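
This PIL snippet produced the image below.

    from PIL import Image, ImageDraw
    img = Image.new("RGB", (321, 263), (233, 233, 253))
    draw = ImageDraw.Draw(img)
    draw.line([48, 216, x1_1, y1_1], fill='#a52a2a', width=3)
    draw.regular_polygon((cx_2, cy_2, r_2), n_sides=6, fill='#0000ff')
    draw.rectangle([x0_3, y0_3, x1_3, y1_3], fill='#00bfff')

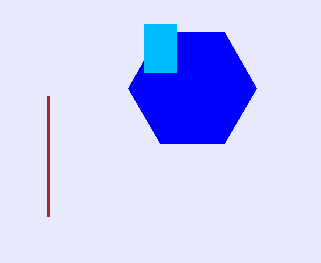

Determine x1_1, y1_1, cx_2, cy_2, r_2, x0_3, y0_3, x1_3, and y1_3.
x1_1 = 48, y1_1 = 96, cx_2 = 192, cy_2 = 88, r_2 = 64, x0_3 = 144, y0_3 = 24, x1_3 = 176, y1_3 = 72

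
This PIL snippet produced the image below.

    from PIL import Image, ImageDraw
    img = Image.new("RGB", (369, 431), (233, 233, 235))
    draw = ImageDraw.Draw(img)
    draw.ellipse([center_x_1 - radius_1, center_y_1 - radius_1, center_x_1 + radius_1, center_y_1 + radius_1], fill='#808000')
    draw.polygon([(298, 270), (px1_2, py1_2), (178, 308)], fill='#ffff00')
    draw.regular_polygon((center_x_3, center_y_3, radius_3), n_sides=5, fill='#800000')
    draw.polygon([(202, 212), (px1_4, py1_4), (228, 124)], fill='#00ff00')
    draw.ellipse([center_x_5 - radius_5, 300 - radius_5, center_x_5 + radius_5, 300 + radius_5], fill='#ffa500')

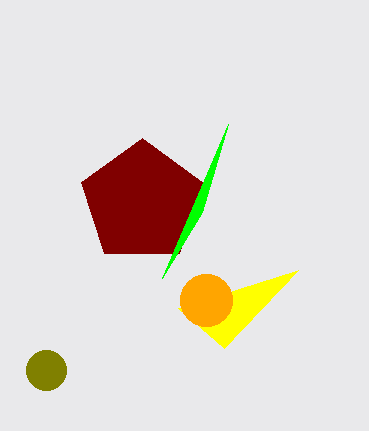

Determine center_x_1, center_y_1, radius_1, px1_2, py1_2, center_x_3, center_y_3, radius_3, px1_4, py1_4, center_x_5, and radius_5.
center_x_1 = 46
center_y_1 = 370
radius_1 = 20
px1_2 = 224
py1_2 = 348
center_x_3 = 142
center_y_3 = 202
radius_3 = 64
px1_4 = 162
py1_4 = 278
center_x_5 = 206
radius_5 = 26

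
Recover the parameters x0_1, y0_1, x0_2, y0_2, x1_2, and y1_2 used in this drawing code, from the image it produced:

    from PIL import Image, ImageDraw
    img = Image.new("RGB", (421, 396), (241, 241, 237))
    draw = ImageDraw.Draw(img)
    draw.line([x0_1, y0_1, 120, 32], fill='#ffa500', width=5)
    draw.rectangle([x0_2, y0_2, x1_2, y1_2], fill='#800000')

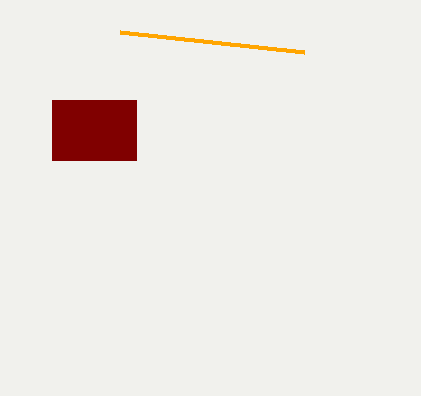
x0_1 = 304, y0_1 = 52, x0_2 = 52, y0_2 = 100, x1_2 = 136, y1_2 = 160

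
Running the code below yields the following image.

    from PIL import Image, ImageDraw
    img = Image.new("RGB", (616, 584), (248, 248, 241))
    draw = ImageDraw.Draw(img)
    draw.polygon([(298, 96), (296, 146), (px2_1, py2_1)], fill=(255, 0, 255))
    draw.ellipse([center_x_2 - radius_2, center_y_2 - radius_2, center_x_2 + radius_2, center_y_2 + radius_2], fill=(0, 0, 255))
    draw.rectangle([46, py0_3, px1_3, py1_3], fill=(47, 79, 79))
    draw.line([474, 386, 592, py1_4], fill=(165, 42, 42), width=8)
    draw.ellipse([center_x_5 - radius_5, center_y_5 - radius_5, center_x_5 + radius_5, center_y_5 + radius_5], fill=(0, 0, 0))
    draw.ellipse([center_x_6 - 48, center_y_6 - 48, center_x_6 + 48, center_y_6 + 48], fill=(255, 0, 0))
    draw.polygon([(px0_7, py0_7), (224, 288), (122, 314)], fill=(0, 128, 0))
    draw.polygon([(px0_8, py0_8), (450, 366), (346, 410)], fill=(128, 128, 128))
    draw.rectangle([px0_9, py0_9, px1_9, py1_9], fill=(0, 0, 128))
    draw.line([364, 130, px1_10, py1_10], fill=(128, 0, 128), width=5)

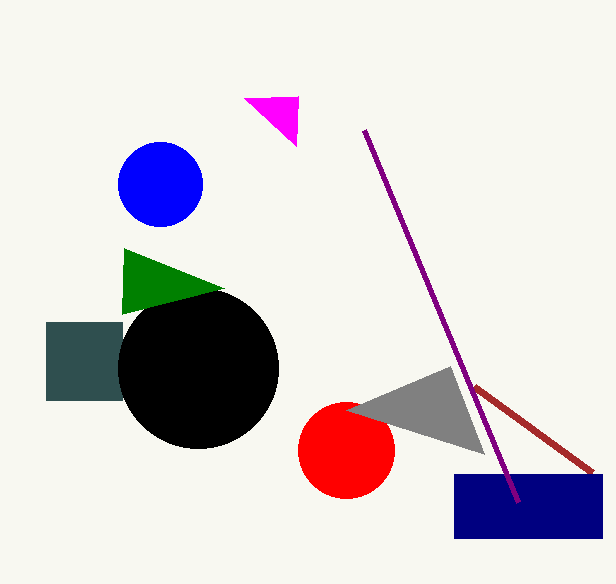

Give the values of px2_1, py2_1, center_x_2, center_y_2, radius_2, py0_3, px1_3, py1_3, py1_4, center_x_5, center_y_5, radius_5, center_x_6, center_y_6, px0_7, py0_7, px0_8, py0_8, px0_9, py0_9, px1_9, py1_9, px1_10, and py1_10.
px2_1 = 244, py2_1 = 98, center_x_2 = 160, center_y_2 = 184, radius_2 = 42, py0_3 = 322, px1_3 = 122, py1_3 = 400, py1_4 = 472, center_x_5 = 198, center_y_5 = 368, radius_5 = 80, center_x_6 = 346, center_y_6 = 450, px0_7 = 124, py0_7 = 248, px0_8 = 484, py0_8 = 454, px0_9 = 454, py0_9 = 474, px1_9 = 602, py1_9 = 538, px1_10 = 518, py1_10 = 502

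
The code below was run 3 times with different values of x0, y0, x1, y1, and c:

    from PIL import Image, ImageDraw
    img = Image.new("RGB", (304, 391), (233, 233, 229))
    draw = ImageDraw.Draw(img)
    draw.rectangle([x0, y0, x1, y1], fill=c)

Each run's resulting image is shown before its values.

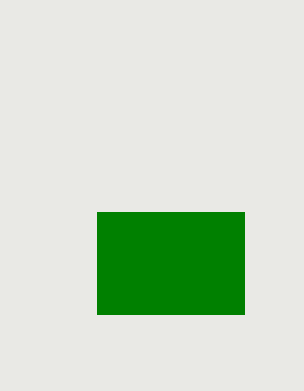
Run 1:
x0 = 97, y0 = 212, x1 = 244, y1 = 314, c = 'green'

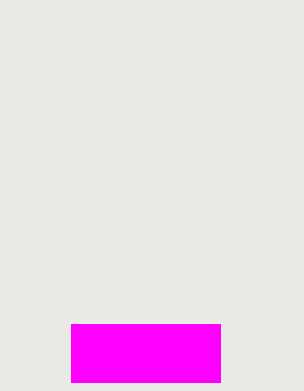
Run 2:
x0 = 71; y0 = 324; x1 = 220; y1 = 382; c = 'magenta'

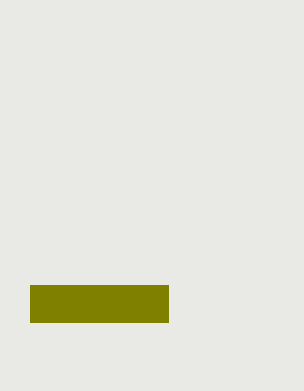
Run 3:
x0 = 30
y0 = 285
x1 = 168
y1 = 322
c = 'olive'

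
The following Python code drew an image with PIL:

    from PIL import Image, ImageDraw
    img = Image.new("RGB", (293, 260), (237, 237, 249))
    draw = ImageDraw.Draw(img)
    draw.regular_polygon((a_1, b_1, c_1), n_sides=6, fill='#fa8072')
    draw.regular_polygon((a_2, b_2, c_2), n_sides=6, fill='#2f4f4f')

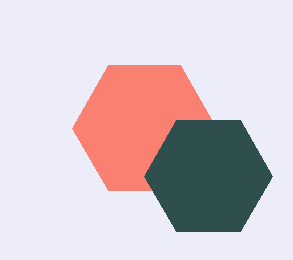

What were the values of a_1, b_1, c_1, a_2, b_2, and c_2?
a_1 = 144, b_1 = 128, c_1 = 72, a_2 = 208, b_2 = 176, c_2 = 64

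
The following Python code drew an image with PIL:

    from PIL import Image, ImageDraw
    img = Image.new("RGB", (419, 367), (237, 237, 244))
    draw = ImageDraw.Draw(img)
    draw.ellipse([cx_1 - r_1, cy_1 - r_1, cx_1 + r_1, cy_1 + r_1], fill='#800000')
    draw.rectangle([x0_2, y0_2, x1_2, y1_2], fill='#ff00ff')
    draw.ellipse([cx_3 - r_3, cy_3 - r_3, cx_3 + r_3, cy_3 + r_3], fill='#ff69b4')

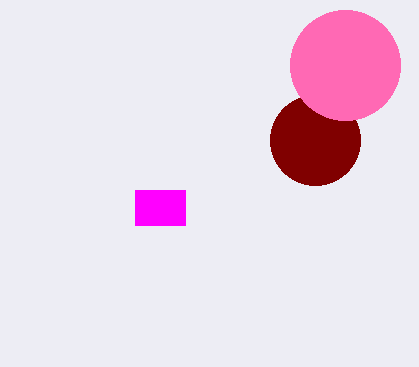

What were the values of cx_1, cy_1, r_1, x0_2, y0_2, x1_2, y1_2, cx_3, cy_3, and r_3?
cx_1 = 315; cy_1 = 140; r_1 = 45; x0_2 = 135; y0_2 = 190; x1_2 = 185; y1_2 = 225; cx_3 = 345; cy_3 = 65; r_3 = 55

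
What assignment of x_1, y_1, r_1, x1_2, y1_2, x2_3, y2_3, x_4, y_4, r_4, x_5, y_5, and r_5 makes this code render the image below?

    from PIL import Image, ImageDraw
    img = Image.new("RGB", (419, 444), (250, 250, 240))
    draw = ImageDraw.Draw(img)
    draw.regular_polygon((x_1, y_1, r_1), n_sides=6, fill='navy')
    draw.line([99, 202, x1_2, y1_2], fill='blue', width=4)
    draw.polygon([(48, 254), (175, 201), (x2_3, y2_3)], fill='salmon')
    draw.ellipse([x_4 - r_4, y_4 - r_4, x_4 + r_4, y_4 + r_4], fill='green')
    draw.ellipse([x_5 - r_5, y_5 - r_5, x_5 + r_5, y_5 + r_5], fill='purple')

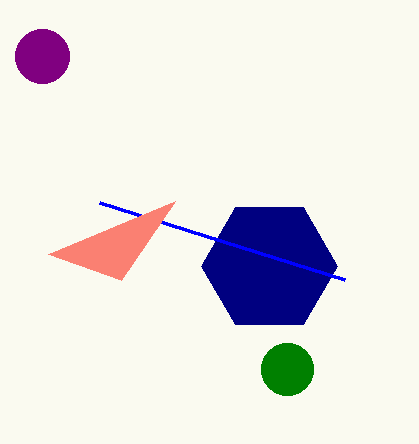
x_1 = 269, y_1 = 266, r_1 = 68, x1_2 = 344, y1_2 = 279, x2_3 = 121, y2_3 = 280, x_4 = 287, y_4 = 369, r_4 = 26, x_5 = 42, y_5 = 56, r_5 = 27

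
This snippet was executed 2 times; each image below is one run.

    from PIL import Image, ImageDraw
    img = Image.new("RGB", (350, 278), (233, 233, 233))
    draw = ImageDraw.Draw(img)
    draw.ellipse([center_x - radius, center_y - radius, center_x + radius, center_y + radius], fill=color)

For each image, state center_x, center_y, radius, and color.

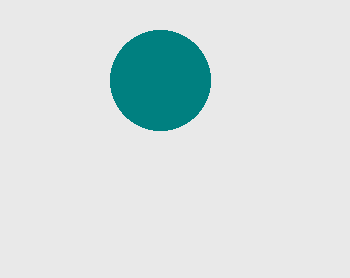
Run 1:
center_x = 160
center_y = 80
radius = 50
color = 'teal'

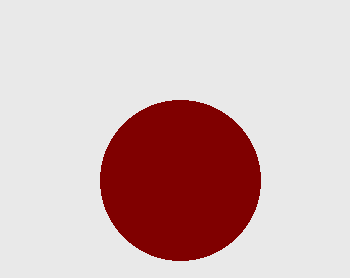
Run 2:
center_x = 180
center_y = 180
radius = 80
color = 'maroon'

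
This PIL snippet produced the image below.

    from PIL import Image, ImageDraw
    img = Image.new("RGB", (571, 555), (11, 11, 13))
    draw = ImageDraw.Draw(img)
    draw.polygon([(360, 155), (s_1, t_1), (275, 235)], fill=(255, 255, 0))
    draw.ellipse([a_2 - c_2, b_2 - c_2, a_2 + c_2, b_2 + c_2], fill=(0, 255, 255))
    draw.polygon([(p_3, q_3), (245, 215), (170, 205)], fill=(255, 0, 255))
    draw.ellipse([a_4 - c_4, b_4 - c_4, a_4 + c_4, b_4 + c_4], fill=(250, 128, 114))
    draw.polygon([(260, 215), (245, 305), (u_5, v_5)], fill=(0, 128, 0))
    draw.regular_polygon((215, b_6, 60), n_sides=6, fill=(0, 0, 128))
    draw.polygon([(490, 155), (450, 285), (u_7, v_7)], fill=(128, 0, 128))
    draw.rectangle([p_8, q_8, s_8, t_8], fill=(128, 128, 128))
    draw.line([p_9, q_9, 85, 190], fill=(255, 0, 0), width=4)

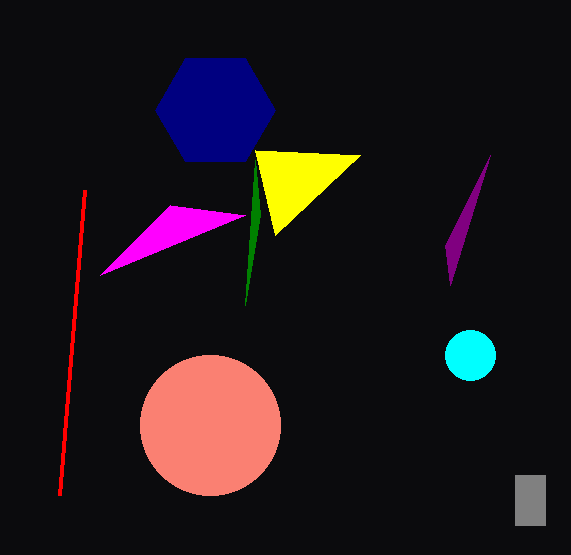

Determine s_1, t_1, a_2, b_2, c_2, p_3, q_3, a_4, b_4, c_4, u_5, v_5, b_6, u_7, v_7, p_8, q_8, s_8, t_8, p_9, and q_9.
s_1 = 255
t_1 = 150
a_2 = 470
b_2 = 355
c_2 = 25
p_3 = 100
q_3 = 275
a_4 = 210
b_4 = 425
c_4 = 70
u_5 = 255
v_5 = 160
b_6 = 110
u_7 = 445
v_7 = 245
p_8 = 515
q_8 = 475
s_8 = 545
t_8 = 525
p_9 = 60
q_9 = 495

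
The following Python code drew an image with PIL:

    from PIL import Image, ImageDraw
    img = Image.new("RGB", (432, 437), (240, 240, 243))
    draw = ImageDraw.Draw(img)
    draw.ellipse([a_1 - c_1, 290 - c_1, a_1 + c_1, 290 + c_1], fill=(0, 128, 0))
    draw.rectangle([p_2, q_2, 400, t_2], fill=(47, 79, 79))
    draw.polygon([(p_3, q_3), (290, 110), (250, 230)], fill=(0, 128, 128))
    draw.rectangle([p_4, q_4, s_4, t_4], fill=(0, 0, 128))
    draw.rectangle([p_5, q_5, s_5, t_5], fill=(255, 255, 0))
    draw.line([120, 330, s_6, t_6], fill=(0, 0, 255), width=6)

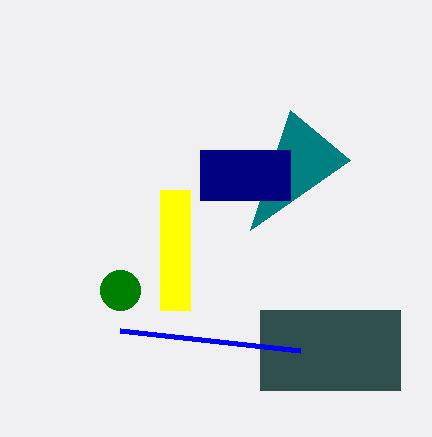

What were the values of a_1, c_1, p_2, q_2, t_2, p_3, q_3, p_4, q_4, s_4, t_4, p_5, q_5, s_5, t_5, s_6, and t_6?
a_1 = 120
c_1 = 20
p_2 = 260
q_2 = 310
t_2 = 390
p_3 = 350
q_3 = 160
p_4 = 200
q_4 = 150
s_4 = 290
t_4 = 200
p_5 = 160
q_5 = 190
s_5 = 190
t_5 = 310
s_6 = 300
t_6 = 350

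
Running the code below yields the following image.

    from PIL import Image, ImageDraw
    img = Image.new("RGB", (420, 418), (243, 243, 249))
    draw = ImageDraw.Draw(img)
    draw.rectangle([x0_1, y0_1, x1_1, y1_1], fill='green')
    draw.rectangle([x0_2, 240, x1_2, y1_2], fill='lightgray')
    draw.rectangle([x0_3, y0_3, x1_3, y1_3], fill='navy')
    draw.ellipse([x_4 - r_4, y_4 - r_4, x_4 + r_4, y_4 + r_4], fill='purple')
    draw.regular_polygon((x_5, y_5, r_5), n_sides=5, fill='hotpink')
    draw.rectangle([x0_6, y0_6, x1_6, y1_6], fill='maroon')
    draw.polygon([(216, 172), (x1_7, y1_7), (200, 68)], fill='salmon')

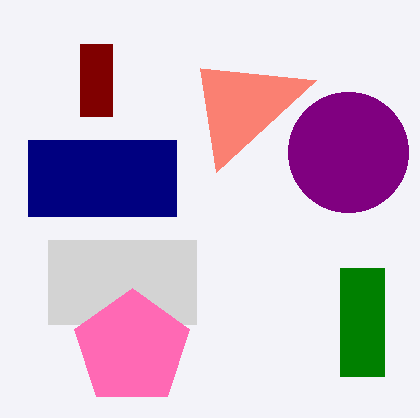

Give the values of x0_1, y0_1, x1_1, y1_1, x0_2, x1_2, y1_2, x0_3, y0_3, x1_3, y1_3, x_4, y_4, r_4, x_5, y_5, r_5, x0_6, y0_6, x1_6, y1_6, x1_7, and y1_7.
x0_1 = 340, y0_1 = 268, x1_1 = 384, y1_1 = 376, x0_2 = 48, x1_2 = 196, y1_2 = 324, x0_3 = 28, y0_3 = 140, x1_3 = 176, y1_3 = 216, x_4 = 348, y_4 = 152, r_4 = 60, x_5 = 132, y_5 = 348, r_5 = 60, x0_6 = 80, y0_6 = 44, x1_6 = 112, y1_6 = 116, x1_7 = 316, y1_7 = 80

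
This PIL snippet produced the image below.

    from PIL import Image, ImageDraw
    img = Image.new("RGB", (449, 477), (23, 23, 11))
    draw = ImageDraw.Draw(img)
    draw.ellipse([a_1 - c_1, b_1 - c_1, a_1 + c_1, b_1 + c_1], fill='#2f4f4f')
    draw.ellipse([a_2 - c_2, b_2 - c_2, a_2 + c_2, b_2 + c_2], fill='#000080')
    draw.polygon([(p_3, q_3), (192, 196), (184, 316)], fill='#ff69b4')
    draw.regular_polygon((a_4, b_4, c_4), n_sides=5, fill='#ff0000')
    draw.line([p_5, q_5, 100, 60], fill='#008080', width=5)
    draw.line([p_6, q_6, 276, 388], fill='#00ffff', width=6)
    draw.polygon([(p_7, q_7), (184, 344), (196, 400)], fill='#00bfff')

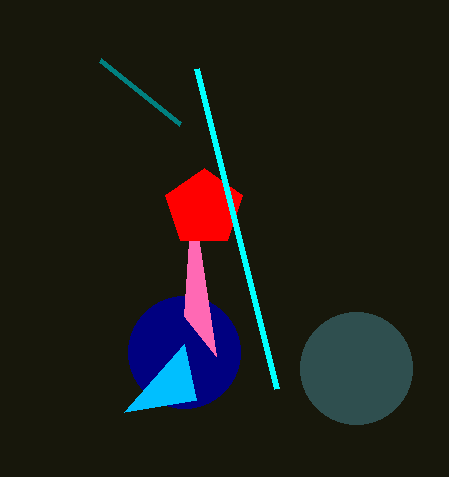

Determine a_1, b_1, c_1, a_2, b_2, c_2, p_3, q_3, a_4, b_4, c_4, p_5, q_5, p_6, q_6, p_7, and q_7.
a_1 = 356; b_1 = 368; c_1 = 56; a_2 = 184; b_2 = 352; c_2 = 56; p_3 = 216; q_3 = 356; a_4 = 204; b_4 = 208; c_4 = 40; p_5 = 180; q_5 = 124; p_6 = 196; q_6 = 68; p_7 = 124; q_7 = 412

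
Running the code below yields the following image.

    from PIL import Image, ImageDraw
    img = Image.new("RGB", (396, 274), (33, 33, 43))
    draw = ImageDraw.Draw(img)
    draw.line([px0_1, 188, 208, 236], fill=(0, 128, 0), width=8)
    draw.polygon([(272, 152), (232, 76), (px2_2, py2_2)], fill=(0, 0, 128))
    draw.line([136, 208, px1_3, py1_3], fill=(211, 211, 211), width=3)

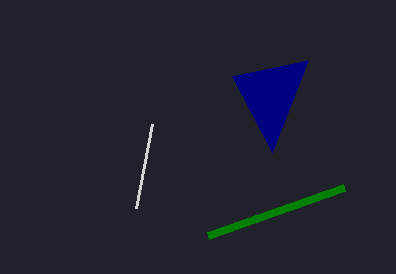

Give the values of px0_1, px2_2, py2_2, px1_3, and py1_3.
px0_1 = 344
px2_2 = 308
py2_2 = 60
px1_3 = 152
py1_3 = 124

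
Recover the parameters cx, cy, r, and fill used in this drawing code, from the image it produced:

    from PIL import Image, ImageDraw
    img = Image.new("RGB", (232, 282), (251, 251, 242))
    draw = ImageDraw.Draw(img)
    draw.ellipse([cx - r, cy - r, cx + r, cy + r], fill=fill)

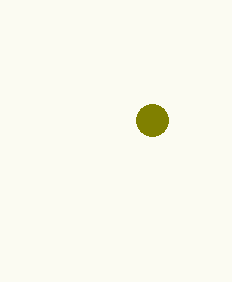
cx = 152; cy = 120; r = 16; fill = 'olive'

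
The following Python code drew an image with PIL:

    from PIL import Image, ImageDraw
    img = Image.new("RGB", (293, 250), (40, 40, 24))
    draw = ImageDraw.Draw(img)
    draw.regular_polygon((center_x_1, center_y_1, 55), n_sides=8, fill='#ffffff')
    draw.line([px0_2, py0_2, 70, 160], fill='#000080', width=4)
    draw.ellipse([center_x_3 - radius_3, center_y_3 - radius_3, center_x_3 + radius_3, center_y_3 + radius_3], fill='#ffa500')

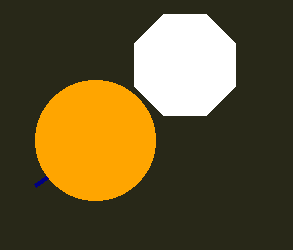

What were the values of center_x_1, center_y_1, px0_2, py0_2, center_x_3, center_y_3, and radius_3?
center_x_1 = 185, center_y_1 = 65, px0_2 = 35, py0_2 = 185, center_x_3 = 95, center_y_3 = 140, radius_3 = 60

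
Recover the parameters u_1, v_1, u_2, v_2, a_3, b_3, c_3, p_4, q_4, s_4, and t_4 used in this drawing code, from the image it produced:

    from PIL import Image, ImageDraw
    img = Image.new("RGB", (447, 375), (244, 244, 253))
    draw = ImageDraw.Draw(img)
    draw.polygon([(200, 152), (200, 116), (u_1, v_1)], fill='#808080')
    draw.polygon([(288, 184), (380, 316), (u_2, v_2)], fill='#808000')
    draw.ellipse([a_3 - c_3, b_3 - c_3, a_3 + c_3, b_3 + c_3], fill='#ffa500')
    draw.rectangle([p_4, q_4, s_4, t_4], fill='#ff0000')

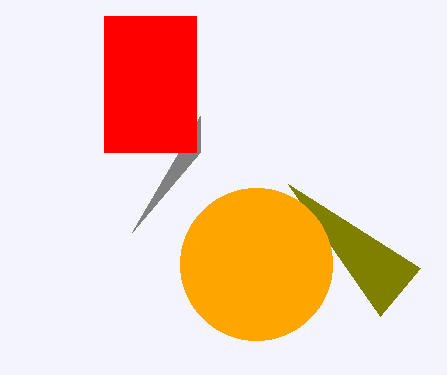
u_1 = 132
v_1 = 232
u_2 = 420
v_2 = 268
a_3 = 256
b_3 = 264
c_3 = 76
p_4 = 104
q_4 = 16
s_4 = 196
t_4 = 152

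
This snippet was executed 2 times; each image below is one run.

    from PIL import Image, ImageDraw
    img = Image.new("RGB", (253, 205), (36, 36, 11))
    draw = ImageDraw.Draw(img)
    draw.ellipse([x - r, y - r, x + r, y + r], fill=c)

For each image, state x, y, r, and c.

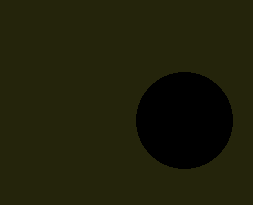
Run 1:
x = 184; y = 120; r = 48; c = 'black'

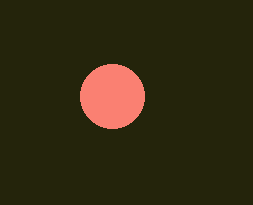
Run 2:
x = 112, y = 96, r = 32, c = 'salmon'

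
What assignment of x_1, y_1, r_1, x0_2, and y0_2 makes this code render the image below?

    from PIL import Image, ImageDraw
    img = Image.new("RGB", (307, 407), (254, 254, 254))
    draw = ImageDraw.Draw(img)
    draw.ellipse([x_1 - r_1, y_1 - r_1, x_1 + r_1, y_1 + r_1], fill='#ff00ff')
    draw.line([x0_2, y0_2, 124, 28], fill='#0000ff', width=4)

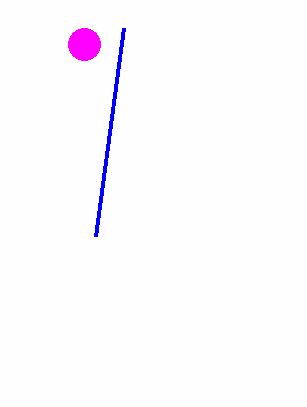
x_1 = 84; y_1 = 44; r_1 = 16; x0_2 = 96; y0_2 = 236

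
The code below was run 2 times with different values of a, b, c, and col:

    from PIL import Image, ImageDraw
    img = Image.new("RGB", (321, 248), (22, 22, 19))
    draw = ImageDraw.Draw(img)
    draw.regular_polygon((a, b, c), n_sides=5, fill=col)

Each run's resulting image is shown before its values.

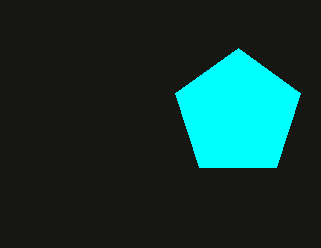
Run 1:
a = 238
b = 114
c = 66
col = 'cyan'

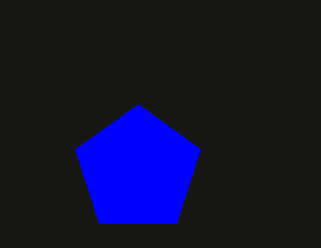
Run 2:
a = 138; b = 170; c = 66; col = 'blue'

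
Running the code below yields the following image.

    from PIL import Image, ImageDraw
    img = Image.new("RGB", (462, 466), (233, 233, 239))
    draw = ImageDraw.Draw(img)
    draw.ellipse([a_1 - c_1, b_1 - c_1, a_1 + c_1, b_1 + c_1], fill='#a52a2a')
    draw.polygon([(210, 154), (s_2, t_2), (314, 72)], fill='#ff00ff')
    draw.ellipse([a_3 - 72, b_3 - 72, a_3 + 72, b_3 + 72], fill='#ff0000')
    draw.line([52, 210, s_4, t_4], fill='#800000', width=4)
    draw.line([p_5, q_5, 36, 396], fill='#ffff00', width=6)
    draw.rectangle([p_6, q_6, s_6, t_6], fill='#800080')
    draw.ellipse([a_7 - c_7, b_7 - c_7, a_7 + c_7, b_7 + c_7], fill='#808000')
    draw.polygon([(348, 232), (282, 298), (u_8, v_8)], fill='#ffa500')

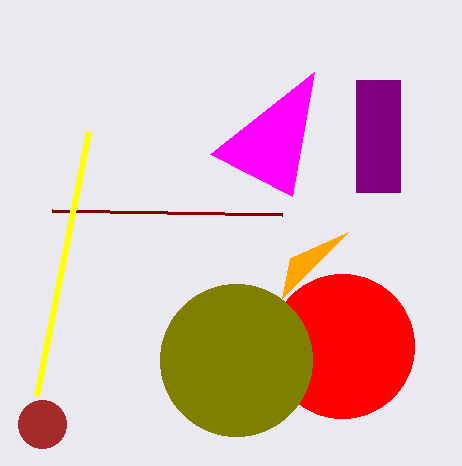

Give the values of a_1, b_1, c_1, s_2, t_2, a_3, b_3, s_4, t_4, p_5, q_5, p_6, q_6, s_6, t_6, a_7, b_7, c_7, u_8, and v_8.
a_1 = 42
b_1 = 424
c_1 = 24
s_2 = 292
t_2 = 196
a_3 = 342
b_3 = 346
s_4 = 282
t_4 = 214
p_5 = 88
q_5 = 132
p_6 = 356
q_6 = 80
s_6 = 400
t_6 = 192
a_7 = 236
b_7 = 360
c_7 = 76
u_8 = 290
v_8 = 258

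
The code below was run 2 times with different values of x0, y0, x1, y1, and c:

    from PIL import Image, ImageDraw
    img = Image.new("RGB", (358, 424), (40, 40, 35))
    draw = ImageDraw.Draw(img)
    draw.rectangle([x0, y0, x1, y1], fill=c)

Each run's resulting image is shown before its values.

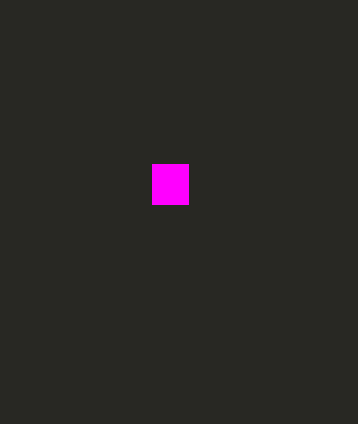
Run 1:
x0 = 152
y0 = 164
x1 = 188
y1 = 204
c = 'magenta'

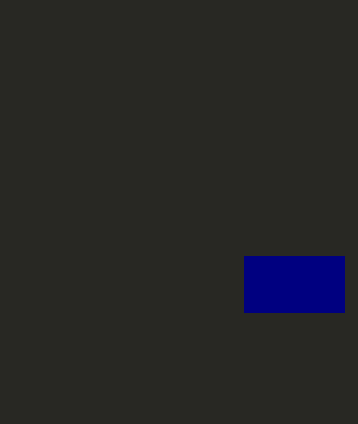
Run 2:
x0 = 244; y0 = 256; x1 = 344; y1 = 312; c = 'navy'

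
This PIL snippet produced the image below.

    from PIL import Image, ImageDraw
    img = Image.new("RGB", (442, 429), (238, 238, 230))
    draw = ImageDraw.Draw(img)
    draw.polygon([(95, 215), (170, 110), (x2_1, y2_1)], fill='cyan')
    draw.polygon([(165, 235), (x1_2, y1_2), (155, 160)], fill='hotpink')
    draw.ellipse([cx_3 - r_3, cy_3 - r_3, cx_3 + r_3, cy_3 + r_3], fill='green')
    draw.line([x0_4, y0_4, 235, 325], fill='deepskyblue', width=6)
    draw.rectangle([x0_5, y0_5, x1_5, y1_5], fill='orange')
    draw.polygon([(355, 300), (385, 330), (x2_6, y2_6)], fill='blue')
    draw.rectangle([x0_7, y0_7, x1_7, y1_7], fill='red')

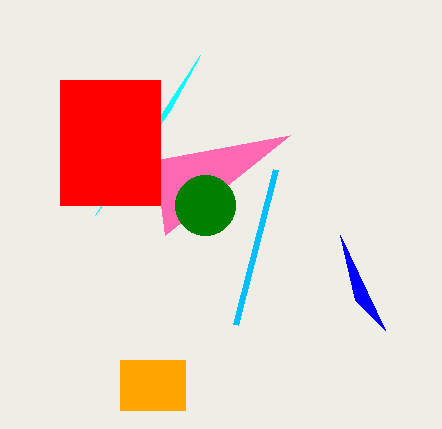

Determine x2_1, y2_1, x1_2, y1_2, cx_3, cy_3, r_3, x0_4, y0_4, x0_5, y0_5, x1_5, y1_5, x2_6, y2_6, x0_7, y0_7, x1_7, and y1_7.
x2_1 = 200; y2_1 = 55; x1_2 = 290; y1_2 = 135; cx_3 = 205; cy_3 = 205; r_3 = 30; x0_4 = 275; y0_4 = 170; x0_5 = 120; y0_5 = 360; x1_5 = 185; y1_5 = 410; x2_6 = 340; y2_6 = 235; x0_7 = 60; y0_7 = 80; x1_7 = 160; y1_7 = 205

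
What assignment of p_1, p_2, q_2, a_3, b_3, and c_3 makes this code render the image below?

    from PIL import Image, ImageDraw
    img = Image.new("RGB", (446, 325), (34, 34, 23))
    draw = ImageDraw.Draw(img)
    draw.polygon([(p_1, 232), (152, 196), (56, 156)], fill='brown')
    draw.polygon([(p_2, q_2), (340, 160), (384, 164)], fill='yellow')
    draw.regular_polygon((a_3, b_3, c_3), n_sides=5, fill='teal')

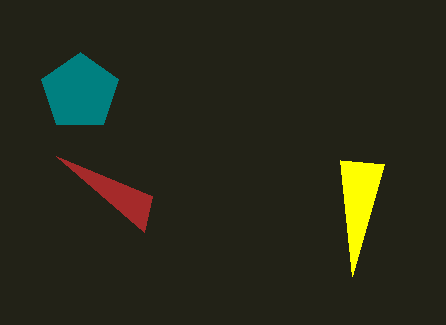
p_1 = 144; p_2 = 352; q_2 = 276; a_3 = 80; b_3 = 92; c_3 = 40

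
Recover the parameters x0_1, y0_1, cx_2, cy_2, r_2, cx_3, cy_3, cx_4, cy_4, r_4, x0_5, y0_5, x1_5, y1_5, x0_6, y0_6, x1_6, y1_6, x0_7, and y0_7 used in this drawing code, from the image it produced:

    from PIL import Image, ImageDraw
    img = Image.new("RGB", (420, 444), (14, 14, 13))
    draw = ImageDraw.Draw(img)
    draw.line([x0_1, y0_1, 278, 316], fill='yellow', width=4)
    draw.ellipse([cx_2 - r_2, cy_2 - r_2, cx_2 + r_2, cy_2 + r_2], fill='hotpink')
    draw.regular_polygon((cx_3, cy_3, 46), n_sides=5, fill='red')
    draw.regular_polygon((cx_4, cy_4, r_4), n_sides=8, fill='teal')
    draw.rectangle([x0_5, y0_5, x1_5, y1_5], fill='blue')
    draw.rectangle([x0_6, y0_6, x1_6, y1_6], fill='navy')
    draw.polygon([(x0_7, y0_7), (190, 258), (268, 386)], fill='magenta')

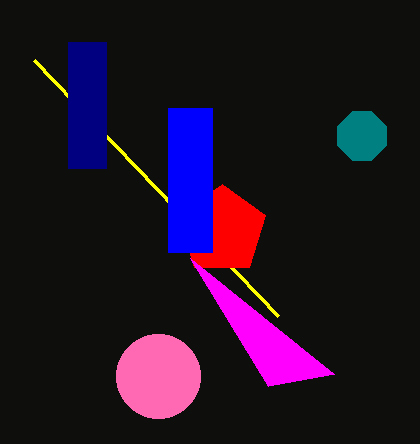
x0_1 = 34, y0_1 = 60, cx_2 = 158, cy_2 = 376, r_2 = 42, cx_3 = 222, cy_3 = 230, cx_4 = 362, cy_4 = 136, r_4 = 26, x0_5 = 168, y0_5 = 108, x1_5 = 212, y1_5 = 252, x0_6 = 68, y0_6 = 42, x1_6 = 106, y1_6 = 168, x0_7 = 334, y0_7 = 374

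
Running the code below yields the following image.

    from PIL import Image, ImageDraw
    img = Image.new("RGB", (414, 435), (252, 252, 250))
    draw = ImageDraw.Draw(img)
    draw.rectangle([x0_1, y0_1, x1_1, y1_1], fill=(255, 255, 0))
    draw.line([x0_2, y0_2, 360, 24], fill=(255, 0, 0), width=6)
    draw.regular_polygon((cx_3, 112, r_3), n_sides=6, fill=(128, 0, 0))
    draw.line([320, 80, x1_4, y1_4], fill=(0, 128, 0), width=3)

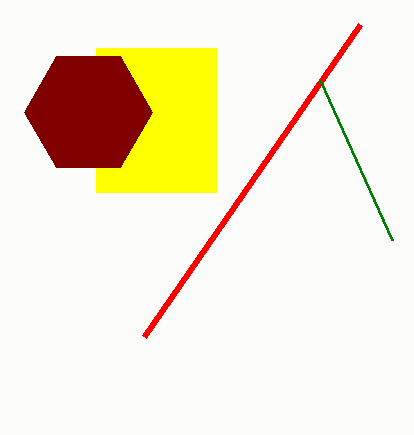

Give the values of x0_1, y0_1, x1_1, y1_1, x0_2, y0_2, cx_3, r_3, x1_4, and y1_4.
x0_1 = 96
y0_1 = 48
x1_1 = 216
y1_1 = 192
x0_2 = 144
y0_2 = 336
cx_3 = 88
r_3 = 64
x1_4 = 392
y1_4 = 240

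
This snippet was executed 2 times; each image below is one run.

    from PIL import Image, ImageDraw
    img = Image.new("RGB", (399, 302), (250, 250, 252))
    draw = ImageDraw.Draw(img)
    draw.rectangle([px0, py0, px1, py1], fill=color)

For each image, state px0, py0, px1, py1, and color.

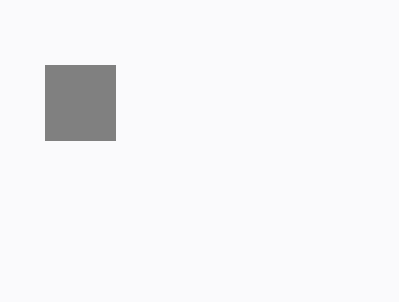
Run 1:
px0 = 45, py0 = 65, px1 = 115, py1 = 140, color = 'gray'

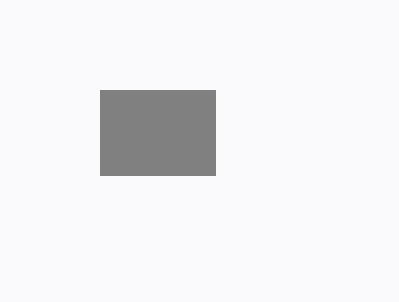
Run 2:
px0 = 100
py0 = 90
px1 = 215
py1 = 175
color = 'gray'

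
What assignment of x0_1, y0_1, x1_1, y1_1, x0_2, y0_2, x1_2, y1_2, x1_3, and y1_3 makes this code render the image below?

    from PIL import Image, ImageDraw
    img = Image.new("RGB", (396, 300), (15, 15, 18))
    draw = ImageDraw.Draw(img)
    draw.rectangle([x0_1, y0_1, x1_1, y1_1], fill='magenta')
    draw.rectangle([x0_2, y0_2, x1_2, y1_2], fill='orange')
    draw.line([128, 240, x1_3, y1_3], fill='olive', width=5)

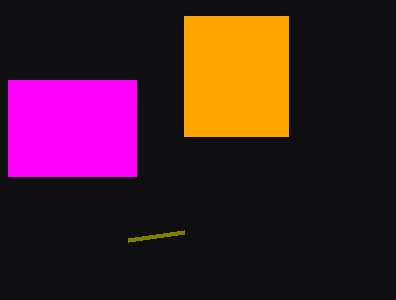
x0_1 = 8
y0_1 = 80
x1_1 = 136
y1_1 = 176
x0_2 = 184
y0_2 = 16
x1_2 = 288
y1_2 = 136
x1_3 = 184
y1_3 = 232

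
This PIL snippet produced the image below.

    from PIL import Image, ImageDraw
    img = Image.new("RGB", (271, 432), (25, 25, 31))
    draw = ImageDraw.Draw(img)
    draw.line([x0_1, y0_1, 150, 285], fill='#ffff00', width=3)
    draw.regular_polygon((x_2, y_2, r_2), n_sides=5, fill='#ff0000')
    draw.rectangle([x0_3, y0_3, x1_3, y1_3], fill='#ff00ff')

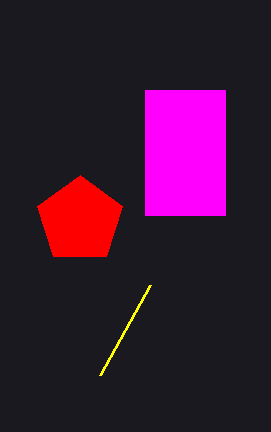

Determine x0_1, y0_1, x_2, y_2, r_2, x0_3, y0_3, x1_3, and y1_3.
x0_1 = 100, y0_1 = 375, x_2 = 80, y_2 = 220, r_2 = 45, x0_3 = 145, y0_3 = 90, x1_3 = 225, y1_3 = 215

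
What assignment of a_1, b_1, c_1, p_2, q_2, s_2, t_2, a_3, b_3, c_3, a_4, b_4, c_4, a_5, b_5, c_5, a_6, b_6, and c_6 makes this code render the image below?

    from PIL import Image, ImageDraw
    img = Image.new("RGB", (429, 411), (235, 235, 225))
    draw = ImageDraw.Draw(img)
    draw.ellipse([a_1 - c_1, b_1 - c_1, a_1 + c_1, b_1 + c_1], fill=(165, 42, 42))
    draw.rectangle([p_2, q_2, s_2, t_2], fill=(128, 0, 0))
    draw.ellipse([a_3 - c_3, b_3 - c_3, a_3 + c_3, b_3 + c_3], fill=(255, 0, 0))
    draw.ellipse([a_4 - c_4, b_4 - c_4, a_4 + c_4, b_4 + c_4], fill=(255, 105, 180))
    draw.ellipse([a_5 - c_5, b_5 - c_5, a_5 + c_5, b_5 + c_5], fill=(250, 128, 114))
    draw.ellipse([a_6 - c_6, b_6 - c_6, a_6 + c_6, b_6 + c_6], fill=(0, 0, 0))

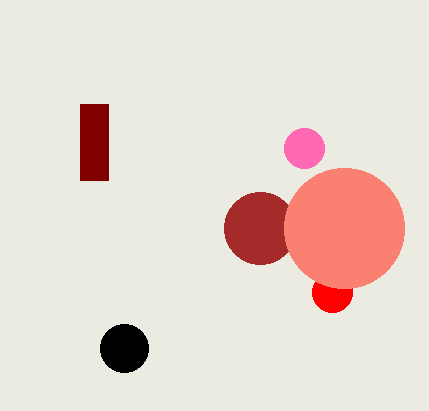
a_1 = 260
b_1 = 228
c_1 = 36
p_2 = 80
q_2 = 104
s_2 = 108
t_2 = 180
a_3 = 332
b_3 = 292
c_3 = 20
a_4 = 304
b_4 = 148
c_4 = 20
a_5 = 344
b_5 = 228
c_5 = 60
a_6 = 124
b_6 = 348
c_6 = 24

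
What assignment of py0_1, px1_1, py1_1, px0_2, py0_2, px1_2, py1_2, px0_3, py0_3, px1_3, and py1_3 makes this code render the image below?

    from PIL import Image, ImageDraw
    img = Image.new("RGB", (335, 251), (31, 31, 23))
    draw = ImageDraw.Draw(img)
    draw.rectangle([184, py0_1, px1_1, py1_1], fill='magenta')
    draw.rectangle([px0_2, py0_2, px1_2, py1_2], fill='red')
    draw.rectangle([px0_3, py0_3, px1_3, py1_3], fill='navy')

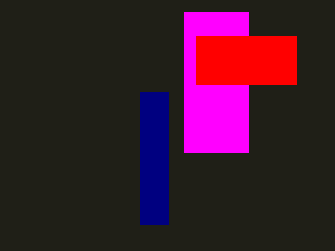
py0_1 = 12, px1_1 = 248, py1_1 = 152, px0_2 = 196, py0_2 = 36, px1_2 = 296, py1_2 = 84, px0_3 = 140, py0_3 = 92, px1_3 = 168, py1_3 = 224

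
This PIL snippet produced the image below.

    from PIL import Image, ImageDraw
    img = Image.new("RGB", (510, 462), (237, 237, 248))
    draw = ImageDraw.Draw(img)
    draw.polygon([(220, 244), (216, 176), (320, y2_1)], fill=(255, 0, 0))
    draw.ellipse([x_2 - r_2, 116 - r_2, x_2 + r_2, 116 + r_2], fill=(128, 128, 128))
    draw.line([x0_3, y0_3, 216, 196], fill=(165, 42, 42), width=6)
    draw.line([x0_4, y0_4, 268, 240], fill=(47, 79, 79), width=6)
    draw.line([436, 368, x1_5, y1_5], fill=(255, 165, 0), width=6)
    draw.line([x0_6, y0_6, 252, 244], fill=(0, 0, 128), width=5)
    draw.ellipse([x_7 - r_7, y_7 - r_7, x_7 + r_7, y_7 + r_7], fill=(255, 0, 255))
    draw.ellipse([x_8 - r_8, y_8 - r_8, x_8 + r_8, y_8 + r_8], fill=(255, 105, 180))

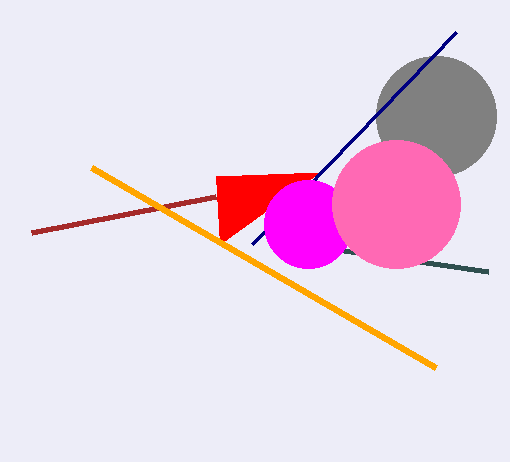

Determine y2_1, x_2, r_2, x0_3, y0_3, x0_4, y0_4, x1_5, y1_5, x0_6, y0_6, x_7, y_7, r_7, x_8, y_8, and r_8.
y2_1 = 172; x_2 = 436; r_2 = 60; x0_3 = 32; y0_3 = 232; x0_4 = 488; y0_4 = 272; x1_5 = 92; y1_5 = 168; x0_6 = 456; y0_6 = 32; x_7 = 308; y_7 = 224; r_7 = 44; x_8 = 396; y_8 = 204; r_8 = 64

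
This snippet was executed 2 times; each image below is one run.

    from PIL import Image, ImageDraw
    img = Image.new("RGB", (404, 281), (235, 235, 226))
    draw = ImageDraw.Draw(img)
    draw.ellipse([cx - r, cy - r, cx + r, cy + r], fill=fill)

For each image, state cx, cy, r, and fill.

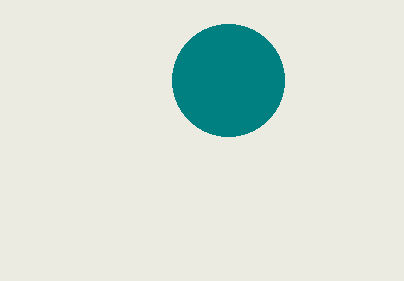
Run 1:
cx = 228; cy = 80; r = 56; fill = 'teal'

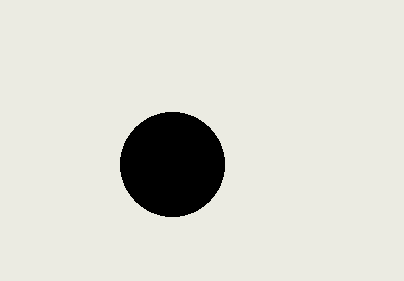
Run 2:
cx = 172; cy = 164; r = 52; fill = 'black'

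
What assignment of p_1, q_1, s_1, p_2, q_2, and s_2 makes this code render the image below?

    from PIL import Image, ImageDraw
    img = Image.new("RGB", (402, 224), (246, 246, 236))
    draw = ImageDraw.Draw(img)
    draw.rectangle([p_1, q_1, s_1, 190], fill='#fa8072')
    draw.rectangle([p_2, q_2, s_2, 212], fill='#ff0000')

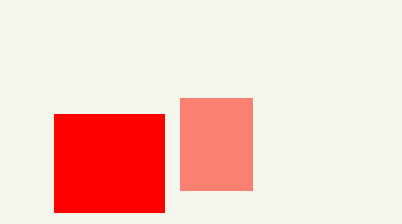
p_1 = 180; q_1 = 98; s_1 = 252; p_2 = 54; q_2 = 114; s_2 = 164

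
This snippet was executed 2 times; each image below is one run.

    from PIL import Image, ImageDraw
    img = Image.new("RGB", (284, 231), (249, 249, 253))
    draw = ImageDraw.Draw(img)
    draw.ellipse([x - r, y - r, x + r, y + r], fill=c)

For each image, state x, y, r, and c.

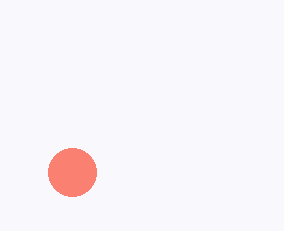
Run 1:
x = 72, y = 172, r = 24, c = 'salmon'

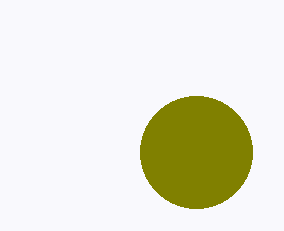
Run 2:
x = 196, y = 152, r = 56, c = 'olive'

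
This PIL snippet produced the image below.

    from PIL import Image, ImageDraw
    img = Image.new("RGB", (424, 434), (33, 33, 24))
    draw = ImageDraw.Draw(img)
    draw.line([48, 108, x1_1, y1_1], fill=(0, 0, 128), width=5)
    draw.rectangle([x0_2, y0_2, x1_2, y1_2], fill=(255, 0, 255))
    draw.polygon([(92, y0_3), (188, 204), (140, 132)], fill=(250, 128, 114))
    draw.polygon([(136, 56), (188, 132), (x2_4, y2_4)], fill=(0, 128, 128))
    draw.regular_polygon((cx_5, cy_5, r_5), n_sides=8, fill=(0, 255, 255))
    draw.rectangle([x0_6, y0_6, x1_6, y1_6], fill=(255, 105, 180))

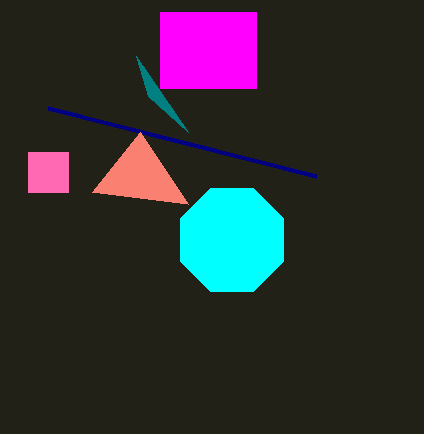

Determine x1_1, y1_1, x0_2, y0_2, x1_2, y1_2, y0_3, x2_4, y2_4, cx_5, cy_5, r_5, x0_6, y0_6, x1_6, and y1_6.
x1_1 = 316, y1_1 = 176, x0_2 = 160, y0_2 = 12, x1_2 = 256, y1_2 = 88, y0_3 = 192, x2_4 = 148, y2_4 = 96, cx_5 = 232, cy_5 = 240, r_5 = 56, x0_6 = 28, y0_6 = 152, x1_6 = 68, y1_6 = 192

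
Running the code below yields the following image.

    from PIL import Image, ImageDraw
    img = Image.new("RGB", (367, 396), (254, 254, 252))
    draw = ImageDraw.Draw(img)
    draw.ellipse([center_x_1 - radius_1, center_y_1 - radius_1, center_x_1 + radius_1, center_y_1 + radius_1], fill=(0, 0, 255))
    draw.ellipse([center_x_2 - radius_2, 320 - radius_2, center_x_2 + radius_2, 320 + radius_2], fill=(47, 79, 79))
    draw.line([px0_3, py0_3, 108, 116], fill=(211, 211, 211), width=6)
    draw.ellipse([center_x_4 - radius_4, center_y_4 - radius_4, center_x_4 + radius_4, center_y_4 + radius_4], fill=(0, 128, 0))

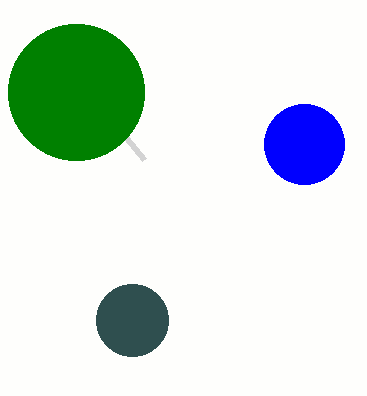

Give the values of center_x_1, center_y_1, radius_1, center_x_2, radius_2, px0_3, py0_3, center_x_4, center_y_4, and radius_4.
center_x_1 = 304; center_y_1 = 144; radius_1 = 40; center_x_2 = 132; radius_2 = 36; px0_3 = 144; py0_3 = 160; center_x_4 = 76; center_y_4 = 92; radius_4 = 68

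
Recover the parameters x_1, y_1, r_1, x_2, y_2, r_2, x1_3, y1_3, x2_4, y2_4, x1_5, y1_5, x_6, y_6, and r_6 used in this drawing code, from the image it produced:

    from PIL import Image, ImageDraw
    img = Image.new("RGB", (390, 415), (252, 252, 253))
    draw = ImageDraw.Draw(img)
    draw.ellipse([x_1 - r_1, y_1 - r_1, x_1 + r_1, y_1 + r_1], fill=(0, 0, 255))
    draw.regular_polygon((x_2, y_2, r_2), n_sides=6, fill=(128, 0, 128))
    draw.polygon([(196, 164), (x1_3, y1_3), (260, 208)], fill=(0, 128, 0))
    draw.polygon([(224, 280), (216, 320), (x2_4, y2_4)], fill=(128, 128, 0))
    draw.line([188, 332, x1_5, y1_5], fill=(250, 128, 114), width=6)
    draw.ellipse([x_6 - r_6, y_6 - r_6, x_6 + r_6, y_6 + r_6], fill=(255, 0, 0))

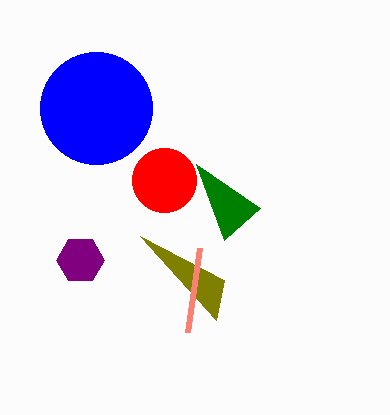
x_1 = 96
y_1 = 108
r_1 = 56
x_2 = 80
y_2 = 260
r_2 = 24
x1_3 = 224
y1_3 = 240
x2_4 = 140
y2_4 = 236
x1_5 = 200
y1_5 = 248
x_6 = 164
y_6 = 180
r_6 = 32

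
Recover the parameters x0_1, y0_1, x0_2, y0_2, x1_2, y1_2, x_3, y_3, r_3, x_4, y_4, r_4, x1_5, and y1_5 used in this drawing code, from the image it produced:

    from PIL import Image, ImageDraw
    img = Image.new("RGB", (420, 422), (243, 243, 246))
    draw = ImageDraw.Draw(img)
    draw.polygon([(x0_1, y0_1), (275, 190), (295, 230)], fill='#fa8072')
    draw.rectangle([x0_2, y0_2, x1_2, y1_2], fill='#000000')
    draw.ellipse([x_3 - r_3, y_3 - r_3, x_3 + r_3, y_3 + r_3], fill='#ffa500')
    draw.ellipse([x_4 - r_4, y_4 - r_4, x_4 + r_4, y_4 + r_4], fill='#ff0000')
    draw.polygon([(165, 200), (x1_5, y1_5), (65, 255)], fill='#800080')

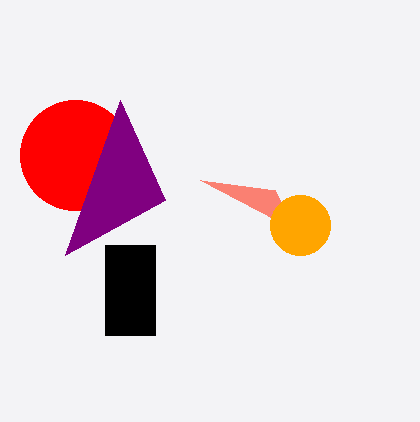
x0_1 = 200
y0_1 = 180
x0_2 = 105
y0_2 = 245
x1_2 = 155
y1_2 = 335
x_3 = 300
y_3 = 225
r_3 = 30
x_4 = 75
y_4 = 155
r_4 = 55
x1_5 = 120
y1_5 = 100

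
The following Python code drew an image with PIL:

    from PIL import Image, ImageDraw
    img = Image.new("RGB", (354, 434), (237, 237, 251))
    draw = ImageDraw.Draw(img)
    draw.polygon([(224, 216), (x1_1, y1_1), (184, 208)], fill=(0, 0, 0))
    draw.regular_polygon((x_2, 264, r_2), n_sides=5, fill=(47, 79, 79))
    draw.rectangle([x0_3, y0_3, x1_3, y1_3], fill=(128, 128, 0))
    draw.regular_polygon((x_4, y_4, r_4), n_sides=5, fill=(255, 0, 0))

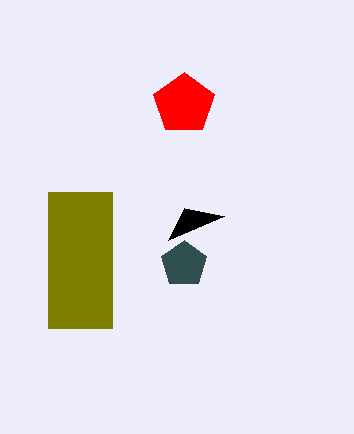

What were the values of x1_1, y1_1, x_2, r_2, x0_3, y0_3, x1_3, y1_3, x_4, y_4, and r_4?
x1_1 = 168; y1_1 = 240; x_2 = 184; r_2 = 24; x0_3 = 48; y0_3 = 192; x1_3 = 112; y1_3 = 328; x_4 = 184; y_4 = 104; r_4 = 32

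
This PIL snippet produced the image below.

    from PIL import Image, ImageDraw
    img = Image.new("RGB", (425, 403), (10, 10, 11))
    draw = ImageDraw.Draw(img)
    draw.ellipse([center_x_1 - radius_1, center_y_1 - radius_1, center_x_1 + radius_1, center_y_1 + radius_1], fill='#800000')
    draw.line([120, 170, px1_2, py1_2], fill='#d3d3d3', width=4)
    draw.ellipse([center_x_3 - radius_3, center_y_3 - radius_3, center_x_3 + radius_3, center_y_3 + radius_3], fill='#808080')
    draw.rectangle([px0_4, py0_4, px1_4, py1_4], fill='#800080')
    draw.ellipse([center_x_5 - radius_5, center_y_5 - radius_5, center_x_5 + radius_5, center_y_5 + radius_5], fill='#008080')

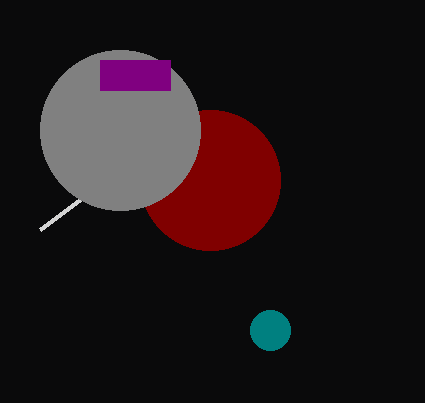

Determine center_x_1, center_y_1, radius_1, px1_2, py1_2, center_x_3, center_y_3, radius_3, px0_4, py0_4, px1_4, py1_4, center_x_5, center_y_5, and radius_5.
center_x_1 = 210; center_y_1 = 180; radius_1 = 70; px1_2 = 40; py1_2 = 230; center_x_3 = 120; center_y_3 = 130; radius_3 = 80; px0_4 = 100; py0_4 = 60; px1_4 = 170; py1_4 = 90; center_x_5 = 270; center_y_5 = 330; radius_5 = 20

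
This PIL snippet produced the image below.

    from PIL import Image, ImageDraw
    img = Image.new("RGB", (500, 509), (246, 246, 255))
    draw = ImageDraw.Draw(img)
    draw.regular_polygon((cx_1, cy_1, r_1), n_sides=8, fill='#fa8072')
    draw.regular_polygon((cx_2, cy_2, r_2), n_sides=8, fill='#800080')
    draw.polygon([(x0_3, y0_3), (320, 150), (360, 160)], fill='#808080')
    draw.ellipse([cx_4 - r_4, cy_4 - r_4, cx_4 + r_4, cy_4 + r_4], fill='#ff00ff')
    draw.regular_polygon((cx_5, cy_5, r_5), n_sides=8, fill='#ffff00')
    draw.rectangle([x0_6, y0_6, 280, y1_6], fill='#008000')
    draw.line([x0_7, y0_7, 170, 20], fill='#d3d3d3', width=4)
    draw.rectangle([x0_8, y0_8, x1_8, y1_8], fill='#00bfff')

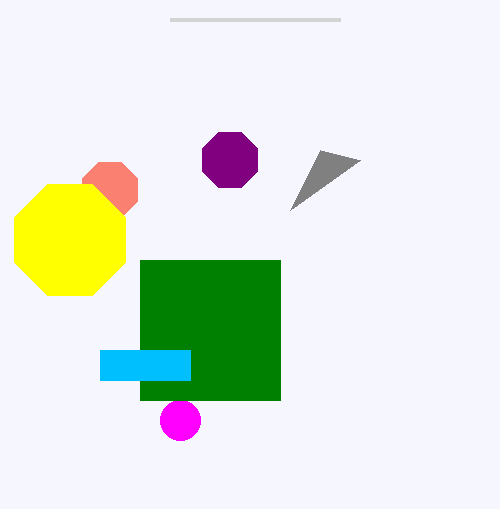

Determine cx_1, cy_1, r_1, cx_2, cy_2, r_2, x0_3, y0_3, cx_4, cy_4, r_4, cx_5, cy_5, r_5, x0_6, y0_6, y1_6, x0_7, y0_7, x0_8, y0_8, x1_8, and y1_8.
cx_1 = 110
cy_1 = 190
r_1 = 30
cx_2 = 230
cy_2 = 160
r_2 = 30
x0_3 = 290
y0_3 = 210
cx_4 = 180
cy_4 = 420
r_4 = 20
cx_5 = 70
cy_5 = 240
r_5 = 60
x0_6 = 140
y0_6 = 260
y1_6 = 400
x0_7 = 340
y0_7 = 20
x0_8 = 100
y0_8 = 350
x1_8 = 190
y1_8 = 380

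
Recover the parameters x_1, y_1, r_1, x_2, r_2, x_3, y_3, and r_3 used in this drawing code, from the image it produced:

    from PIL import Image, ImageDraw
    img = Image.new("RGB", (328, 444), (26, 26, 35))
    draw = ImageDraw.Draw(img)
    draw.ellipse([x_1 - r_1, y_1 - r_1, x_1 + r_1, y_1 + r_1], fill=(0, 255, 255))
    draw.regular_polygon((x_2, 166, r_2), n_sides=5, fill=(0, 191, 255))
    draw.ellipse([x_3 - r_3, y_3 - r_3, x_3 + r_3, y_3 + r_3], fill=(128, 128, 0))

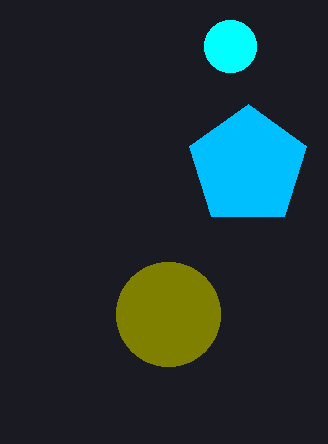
x_1 = 230, y_1 = 46, r_1 = 26, x_2 = 248, r_2 = 62, x_3 = 168, y_3 = 314, r_3 = 52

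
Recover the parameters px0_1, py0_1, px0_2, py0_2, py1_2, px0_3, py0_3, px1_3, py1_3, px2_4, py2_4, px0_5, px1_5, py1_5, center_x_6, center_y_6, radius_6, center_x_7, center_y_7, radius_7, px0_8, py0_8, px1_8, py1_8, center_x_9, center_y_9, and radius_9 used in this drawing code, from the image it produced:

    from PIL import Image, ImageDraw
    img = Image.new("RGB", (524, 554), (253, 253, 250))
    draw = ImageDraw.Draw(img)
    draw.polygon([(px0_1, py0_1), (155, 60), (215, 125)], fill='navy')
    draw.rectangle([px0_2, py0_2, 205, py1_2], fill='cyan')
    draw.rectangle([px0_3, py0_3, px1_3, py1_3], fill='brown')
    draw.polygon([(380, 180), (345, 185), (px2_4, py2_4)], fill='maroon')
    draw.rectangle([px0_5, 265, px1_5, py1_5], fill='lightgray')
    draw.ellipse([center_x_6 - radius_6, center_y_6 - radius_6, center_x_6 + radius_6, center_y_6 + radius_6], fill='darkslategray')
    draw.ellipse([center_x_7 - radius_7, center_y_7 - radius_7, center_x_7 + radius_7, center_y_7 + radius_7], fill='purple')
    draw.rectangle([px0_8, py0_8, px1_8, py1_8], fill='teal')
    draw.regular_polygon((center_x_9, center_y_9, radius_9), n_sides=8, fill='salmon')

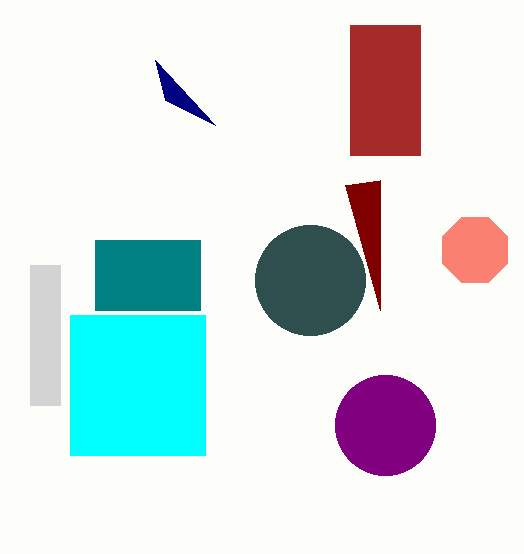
px0_1 = 165
py0_1 = 100
px0_2 = 70
py0_2 = 315
py1_2 = 455
px0_3 = 350
py0_3 = 25
px1_3 = 420
py1_3 = 155
px2_4 = 380
py2_4 = 310
px0_5 = 30
px1_5 = 60
py1_5 = 405
center_x_6 = 310
center_y_6 = 280
radius_6 = 55
center_x_7 = 385
center_y_7 = 425
radius_7 = 50
px0_8 = 95
py0_8 = 240
px1_8 = 200
py1_8 = 310
center_x_9 = 475
center_y_9 = 250
radius_9 = 35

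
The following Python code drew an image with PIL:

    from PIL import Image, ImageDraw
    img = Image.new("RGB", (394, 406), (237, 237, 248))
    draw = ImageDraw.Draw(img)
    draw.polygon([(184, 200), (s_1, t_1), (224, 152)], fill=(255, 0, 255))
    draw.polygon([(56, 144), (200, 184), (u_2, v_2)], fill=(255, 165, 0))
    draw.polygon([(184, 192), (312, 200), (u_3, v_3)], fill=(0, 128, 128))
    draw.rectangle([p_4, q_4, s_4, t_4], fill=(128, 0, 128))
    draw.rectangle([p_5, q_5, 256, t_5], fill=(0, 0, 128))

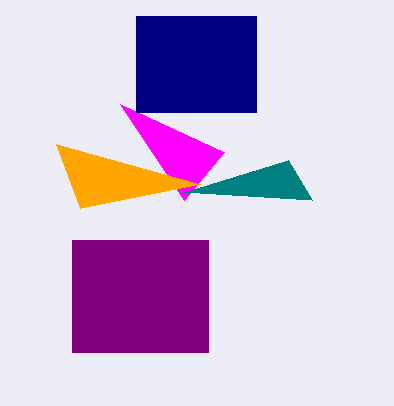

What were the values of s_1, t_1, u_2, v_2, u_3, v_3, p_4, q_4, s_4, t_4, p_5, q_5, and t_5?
s_1 = 120; t_1 = 104; u_2 = 80; v_2 = 208; u_3 = 288; v_3 = 160; p_4 = 72; q_4 = 240; s_4 = 208; t_4 = 352; p_5 = 136; q_5 = 16; t_5 = 112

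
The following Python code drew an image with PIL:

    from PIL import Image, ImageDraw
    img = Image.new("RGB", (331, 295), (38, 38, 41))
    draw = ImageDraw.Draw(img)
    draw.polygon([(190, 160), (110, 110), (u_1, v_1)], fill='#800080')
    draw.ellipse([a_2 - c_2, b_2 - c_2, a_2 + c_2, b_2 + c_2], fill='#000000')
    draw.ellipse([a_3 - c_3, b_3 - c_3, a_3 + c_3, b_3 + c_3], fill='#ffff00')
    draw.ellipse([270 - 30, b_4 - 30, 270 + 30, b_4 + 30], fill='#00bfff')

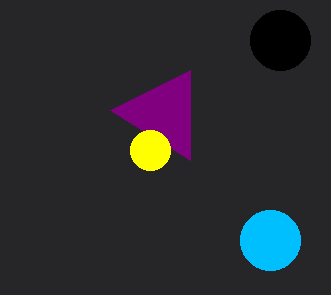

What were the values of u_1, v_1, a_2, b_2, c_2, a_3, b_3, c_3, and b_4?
u_1 = 190; v_1 = 70; a_2 = 280; b_2 = 40; c_2 = 30; a_3 = 150; b_3 = 150; c_3 = 20; b_4 = 240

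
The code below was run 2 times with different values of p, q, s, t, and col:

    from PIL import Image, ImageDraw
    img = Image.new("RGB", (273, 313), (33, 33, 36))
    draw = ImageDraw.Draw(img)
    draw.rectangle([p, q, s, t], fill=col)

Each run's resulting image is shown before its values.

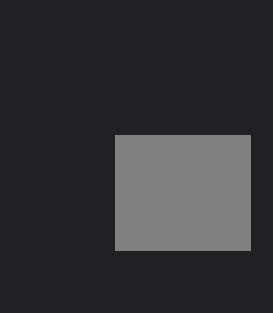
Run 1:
p = 115; q = 135; s = 250; t = 250; col = 'gray'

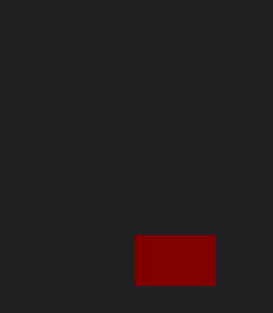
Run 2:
p = 135; q = 235; s = 215; t = 285; col = 'maroon'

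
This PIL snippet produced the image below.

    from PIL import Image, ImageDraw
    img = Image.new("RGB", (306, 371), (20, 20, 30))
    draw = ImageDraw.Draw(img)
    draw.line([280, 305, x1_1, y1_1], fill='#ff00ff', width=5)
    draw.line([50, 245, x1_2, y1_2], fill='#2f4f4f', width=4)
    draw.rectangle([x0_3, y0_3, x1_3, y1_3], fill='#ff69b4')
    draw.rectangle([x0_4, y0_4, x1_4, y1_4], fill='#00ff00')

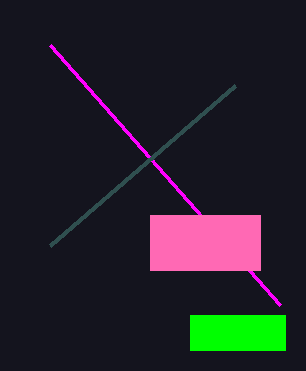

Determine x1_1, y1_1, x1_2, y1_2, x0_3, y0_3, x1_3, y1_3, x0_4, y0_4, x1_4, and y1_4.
x1_1 = 50, y1_1 = 45, x1_2 = 235, y1_2 = 85, x0_3 = 150, y0_3 = 215, x1_3 = 260, y1_3 = 270, x0_4 = 190, y0_4 = 315, x1_4 = 285, y1_4 = 350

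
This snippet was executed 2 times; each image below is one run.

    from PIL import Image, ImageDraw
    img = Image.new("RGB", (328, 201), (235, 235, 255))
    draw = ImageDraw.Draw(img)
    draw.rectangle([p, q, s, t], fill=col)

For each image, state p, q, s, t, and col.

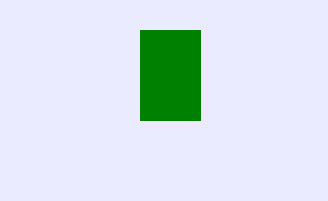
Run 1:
p = 140, q = 30, s = 200, t = 120, col = 'green'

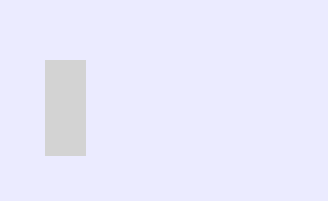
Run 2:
p = 45, q = 60, s = 85, t = 155, col = 'lightgray'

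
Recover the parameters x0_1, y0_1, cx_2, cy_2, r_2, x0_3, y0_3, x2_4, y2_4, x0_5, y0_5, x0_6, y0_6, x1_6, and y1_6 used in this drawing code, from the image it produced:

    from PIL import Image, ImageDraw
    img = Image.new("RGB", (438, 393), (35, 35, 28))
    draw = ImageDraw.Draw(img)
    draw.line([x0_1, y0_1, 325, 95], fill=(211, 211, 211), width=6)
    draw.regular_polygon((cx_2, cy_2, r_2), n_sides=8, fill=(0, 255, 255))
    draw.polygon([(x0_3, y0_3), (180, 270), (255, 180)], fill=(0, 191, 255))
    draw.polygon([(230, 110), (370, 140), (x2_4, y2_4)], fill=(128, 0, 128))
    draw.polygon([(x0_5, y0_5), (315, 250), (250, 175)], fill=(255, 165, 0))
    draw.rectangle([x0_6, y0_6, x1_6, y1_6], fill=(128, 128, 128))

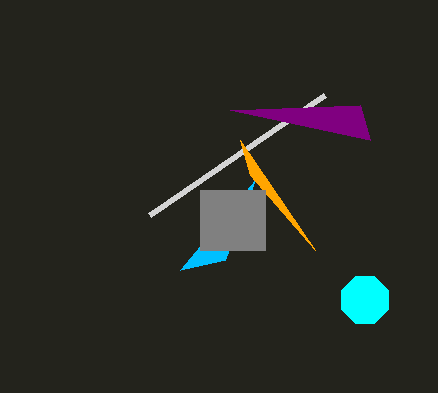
x0_1 = 150, y0_1 = 215, cx_2 = 365, cy_2 = 300, r_2 = 25, x0_3 = 225, y0_3 = 260, x2_4 = 360, y2_4 = 105, x0_5 = 240, y0_5 = 140, x0_6 = 200, y0_6 = 190, x1_6 = 265, y1_6 = 250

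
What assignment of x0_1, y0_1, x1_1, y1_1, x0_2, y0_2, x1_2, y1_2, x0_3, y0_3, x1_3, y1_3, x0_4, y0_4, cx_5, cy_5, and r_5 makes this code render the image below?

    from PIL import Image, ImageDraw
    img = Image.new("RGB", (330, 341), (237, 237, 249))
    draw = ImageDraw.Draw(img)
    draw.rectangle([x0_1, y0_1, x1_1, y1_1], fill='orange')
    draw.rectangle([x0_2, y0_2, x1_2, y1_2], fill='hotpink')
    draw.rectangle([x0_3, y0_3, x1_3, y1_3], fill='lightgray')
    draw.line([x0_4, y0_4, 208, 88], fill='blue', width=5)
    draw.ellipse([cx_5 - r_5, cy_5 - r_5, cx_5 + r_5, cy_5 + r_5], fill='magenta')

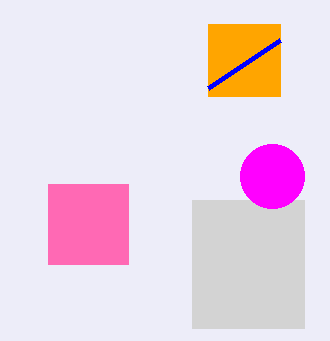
x0_1 = 208, y0_1 = 24, x1_1 = 280, y1_1 = 96, x0_2 = 48, y0_2 = 184, x1_2 = 128, y1_2 = 264, x0_3 = 192, y0_3 = 200, x1_3 = 304, y1_3 = 328, x0_4 = 280, y0_4 = 40, cx_5 = 272, cy_5 = 176, r_5 = 32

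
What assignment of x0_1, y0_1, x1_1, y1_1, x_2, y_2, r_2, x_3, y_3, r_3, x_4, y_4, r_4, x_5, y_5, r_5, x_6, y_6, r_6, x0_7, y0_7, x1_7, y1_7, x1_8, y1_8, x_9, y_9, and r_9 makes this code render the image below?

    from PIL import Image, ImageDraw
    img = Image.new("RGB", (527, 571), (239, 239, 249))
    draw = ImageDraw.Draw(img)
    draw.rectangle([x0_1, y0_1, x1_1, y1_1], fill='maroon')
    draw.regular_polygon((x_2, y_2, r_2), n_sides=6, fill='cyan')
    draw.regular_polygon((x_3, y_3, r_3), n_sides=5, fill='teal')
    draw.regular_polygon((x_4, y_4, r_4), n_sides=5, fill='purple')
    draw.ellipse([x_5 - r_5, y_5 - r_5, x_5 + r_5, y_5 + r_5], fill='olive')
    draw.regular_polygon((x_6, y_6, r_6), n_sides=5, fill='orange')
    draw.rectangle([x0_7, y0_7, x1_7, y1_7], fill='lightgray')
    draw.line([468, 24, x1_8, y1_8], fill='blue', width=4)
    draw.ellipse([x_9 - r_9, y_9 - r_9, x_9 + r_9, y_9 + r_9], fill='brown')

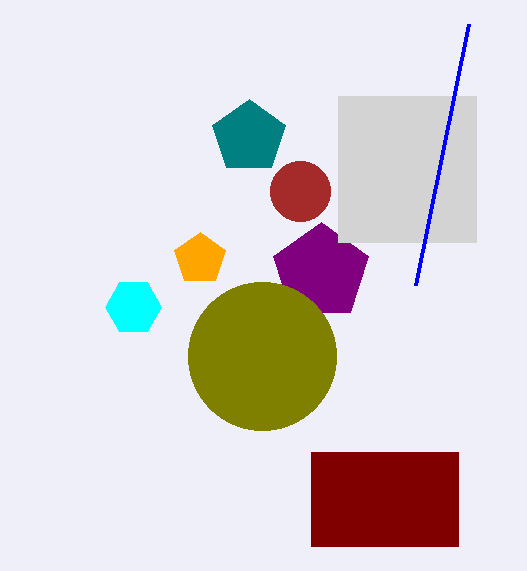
x0_1 = 311
y0_1 = 452
x1_1 = 458
y1_1 = 546
x_2 = 133
y_2 = 307
r_2 = 28
x_3 = 249
y_3 = 137
r_3 = 38
x_4 = 321
y_4 = 272
r_4 = 50
x_5 = 262
y_5 = 356
r_5 = 74
x_6 = 200
y_6 = 259
r_6 = 27
x0_7 = 338
y0_7 = 96
x1_7 = 476
y1_7 = 242
x1_8 = 415
y1_8 = 285
x_9 = 300
y_9 = 191
r_9 = 30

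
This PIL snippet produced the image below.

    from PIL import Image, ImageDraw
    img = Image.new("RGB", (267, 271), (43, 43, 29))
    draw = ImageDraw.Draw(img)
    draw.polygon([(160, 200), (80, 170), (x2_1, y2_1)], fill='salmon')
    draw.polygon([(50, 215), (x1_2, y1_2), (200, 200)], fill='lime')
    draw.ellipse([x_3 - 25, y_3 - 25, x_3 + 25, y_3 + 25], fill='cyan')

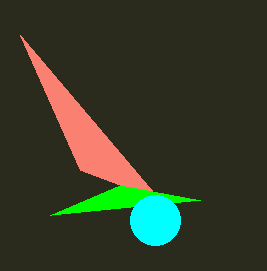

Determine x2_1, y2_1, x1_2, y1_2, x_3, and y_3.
x2_1 = 20; y2_1 = 35; x1_2 = 120; y1_2 = 185; x_3 = 155; y_3 = 220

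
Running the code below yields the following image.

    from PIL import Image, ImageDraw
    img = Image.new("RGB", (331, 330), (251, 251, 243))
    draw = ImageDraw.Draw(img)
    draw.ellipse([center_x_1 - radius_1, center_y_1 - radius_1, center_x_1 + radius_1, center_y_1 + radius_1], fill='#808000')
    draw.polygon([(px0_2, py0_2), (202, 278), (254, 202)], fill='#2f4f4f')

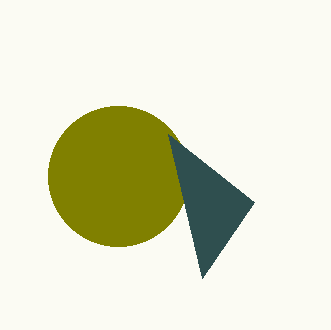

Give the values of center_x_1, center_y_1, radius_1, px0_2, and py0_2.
center_x_1 = 118, center_y_1 = 176, radius_1 = 70, px0_2 = 168, py0_2 = 134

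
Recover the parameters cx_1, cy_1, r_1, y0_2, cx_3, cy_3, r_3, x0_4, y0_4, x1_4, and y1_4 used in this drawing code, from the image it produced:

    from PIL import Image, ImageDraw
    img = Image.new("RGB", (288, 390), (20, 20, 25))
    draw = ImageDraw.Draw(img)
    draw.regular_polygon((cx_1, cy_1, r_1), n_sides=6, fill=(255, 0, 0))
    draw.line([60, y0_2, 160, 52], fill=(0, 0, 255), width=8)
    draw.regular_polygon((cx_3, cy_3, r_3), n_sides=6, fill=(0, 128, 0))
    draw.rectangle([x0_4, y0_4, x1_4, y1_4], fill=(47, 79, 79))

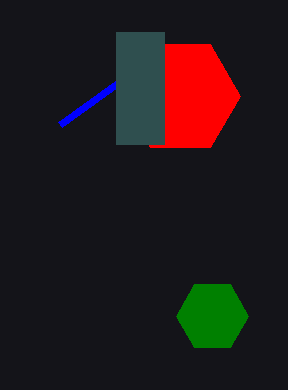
cx_1 = 180, cy_1 = 96, r_1 = 60, y0_2 = 124, cx_3 = 212, cy_3 = 316, r_3 = 36, x0_4 = 116, y0_4 = 32, x1_4 = 164, y1_4 = 144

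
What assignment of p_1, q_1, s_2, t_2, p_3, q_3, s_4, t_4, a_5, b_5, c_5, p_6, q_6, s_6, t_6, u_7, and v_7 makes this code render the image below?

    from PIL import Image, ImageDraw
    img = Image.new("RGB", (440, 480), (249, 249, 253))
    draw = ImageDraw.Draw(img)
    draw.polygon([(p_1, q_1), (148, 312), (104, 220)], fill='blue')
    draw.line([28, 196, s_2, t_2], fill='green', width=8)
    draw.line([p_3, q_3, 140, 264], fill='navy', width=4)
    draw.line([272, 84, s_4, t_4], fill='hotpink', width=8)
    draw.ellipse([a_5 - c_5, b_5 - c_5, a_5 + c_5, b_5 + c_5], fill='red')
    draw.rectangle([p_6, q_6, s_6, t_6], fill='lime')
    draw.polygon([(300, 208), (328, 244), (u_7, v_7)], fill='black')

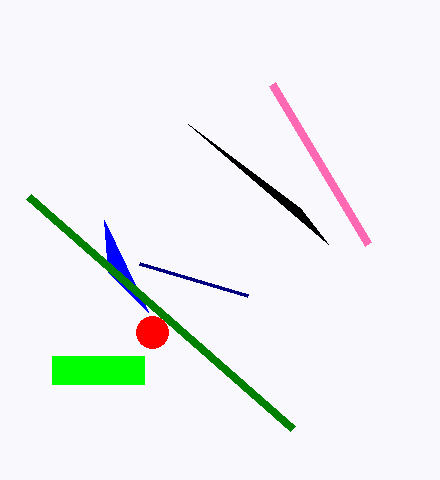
p_1 = 108
q_1 = 272
s_2 = 292
t_2 = 428
p_3 = 248
q_3 = 296
s_4 = 368
t_4 = 244
a_5 = 152
b_5 = 332
c_5 = 16
p_6 = 52
q_6 = 356
s_6 = 144
t_6 = 384
u_7 = 188
v_7 = 124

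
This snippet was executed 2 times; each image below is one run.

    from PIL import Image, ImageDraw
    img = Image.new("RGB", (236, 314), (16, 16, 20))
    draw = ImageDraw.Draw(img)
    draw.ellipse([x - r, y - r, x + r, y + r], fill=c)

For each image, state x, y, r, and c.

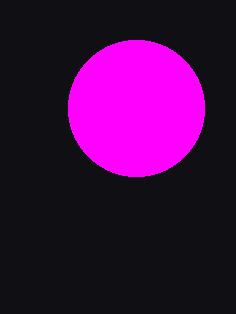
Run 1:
x = 136
y = 108
r = 68
c = 'magenta'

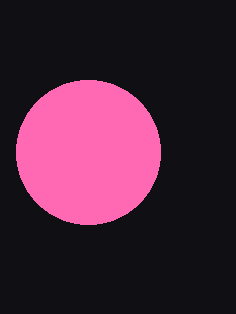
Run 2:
x = 88; y = 152; r = 72; c = 'hotpink'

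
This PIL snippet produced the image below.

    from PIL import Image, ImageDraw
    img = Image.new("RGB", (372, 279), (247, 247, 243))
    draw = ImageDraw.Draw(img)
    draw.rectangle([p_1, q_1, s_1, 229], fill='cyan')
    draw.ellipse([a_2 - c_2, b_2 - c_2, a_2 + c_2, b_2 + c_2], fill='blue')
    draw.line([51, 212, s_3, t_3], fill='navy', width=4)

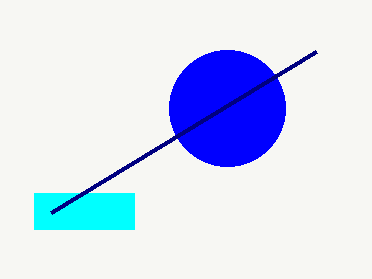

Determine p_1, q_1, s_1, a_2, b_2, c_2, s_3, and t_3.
p_1 = 34
q_1 = 193
s_1 = 134
a_2 = 227
b_2 = 108
c_2 = 58
s_3 = 316
t_3 = 51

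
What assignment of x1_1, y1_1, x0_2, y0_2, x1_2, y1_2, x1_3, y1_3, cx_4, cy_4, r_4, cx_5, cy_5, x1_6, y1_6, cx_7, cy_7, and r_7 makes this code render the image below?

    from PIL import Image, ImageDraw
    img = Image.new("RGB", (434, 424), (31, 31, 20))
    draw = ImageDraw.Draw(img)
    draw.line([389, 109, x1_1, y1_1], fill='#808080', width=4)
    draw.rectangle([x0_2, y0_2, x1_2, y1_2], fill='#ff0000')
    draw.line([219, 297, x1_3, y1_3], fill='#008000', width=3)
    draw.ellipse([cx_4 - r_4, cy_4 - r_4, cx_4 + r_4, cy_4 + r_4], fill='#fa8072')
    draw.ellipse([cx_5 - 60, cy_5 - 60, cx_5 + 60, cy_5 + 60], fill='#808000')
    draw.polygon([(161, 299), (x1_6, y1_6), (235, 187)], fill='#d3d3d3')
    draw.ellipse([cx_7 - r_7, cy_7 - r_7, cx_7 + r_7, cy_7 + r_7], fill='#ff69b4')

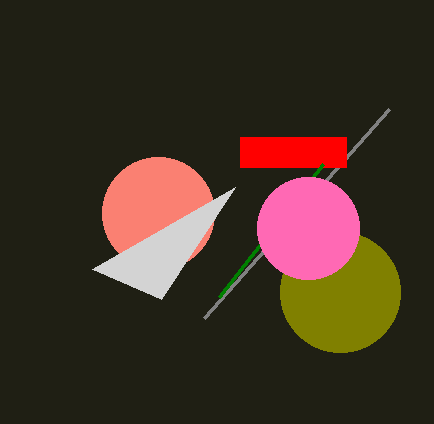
x1_1 = 204; y1_1 = 318; x0_2 = 240; y0_2 = 137; x1_2 = 346; y1_2 = 167; x1_3 = 323; y1_3 = 164; cx_4 = 158; cy_4 = 213; r_4 = 56; cx_5 = 340; cy_5 = 292; x1_6 = 92; y1_6 = 269; cx_7 = 308; cy_7 = 228; r_7 = 51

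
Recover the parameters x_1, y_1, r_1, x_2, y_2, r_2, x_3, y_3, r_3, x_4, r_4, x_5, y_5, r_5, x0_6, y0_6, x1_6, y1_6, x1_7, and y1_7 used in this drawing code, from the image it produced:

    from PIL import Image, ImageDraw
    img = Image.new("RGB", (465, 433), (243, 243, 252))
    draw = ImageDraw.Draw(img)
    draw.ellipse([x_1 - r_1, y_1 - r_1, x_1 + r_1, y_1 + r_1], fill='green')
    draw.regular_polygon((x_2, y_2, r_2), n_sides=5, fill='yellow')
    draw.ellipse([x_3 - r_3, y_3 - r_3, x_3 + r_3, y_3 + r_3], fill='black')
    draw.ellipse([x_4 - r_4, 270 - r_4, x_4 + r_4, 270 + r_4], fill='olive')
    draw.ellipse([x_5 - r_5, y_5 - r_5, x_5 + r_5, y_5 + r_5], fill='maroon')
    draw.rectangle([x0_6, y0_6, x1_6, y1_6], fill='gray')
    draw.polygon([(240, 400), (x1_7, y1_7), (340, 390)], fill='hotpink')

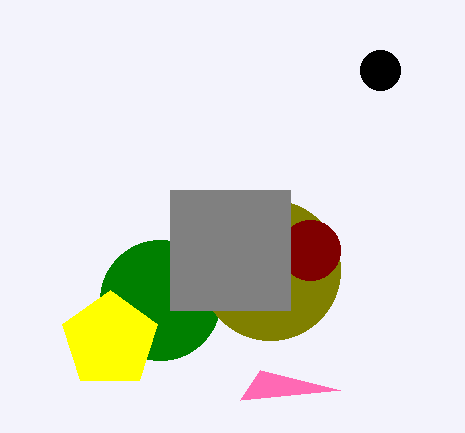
x_1 = 160; y_1 = 300; r_1 = 60; x_2 = 110; y_2 = 340; r_2 = 50; x_3 = 380; y_3 = 70; r_3 = 20; x_4 = 270; r_4 = 70; x_5 = 310; y_5 = 250; r_5 = 30; x0_6 = 170; y0_6 = 190; x1_6 = 290; y1_6 = 310; x1_7 = 260; y1_7 = 370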